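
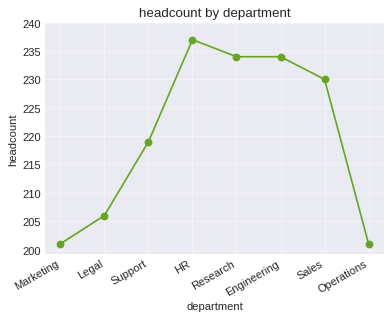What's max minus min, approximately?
≈ 35

Max HR ≈ 235, min Marketing ≈ 200; range ≈ 35.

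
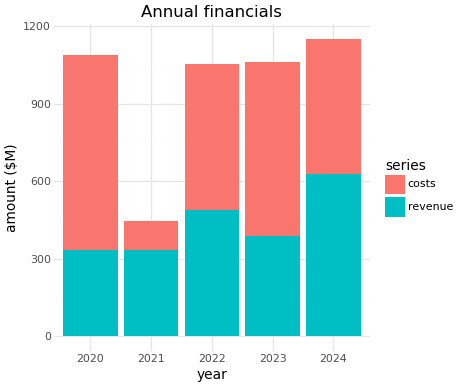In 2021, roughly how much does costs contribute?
≈ 100

costs top ≈ 400, bottom ≈ 300; segment ≈ 100.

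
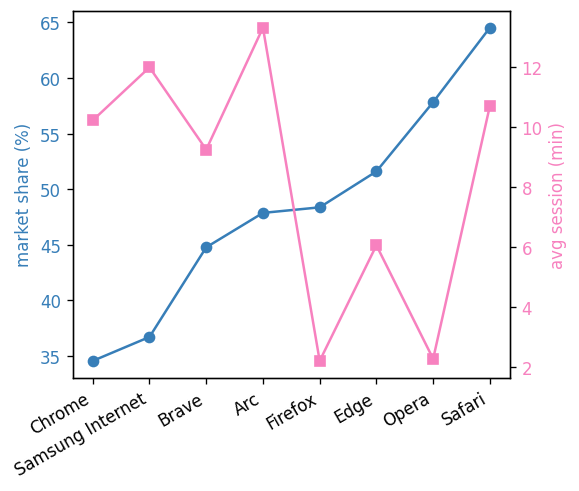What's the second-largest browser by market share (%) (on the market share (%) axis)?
Opera

Top 3 (on the market share (%) axis): Safari ≈ 65, Opera ≈ 60, Edge ≈ 50.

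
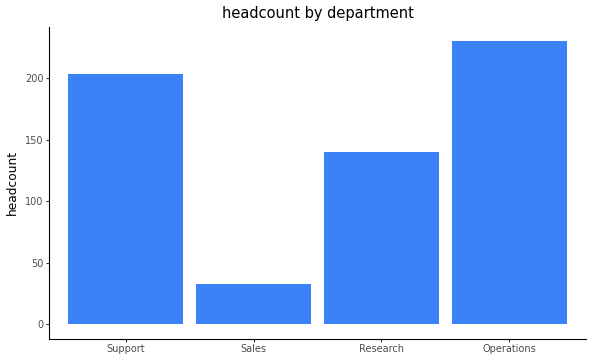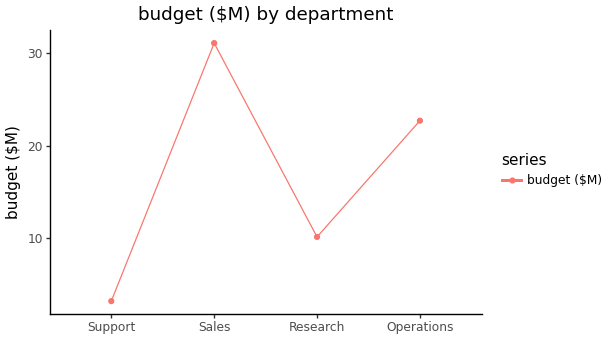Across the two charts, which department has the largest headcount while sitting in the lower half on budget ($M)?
Chart 2 median budget ($M) ≈ 15; below-median departments: Support, Research. Among those, Support has the highest headcount (≈ 200).

Support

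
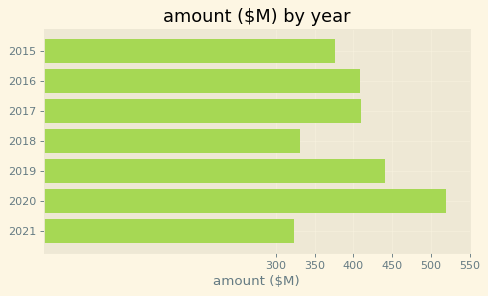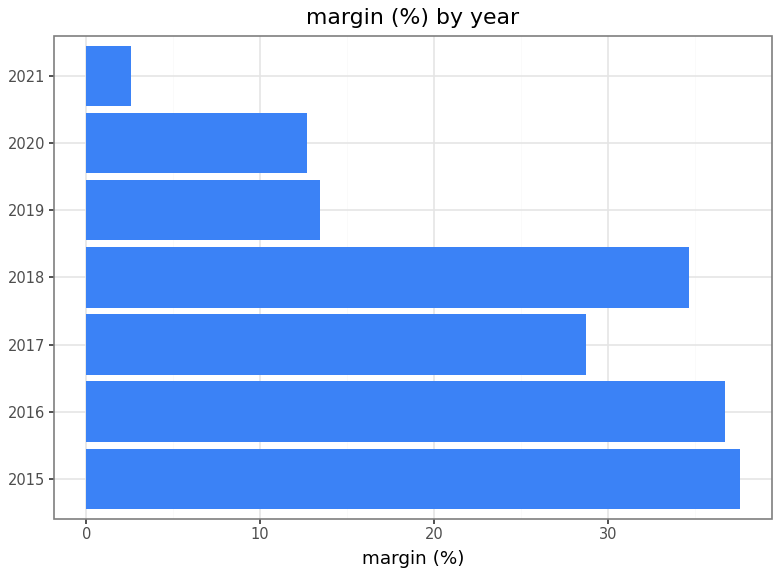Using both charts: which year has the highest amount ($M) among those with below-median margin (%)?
2020

Chart 2 median margin (%) ≈ 30; below-median years: 2019, 2020, 2021. Among those, 2020 has the highest amount ($M) (≈ 500).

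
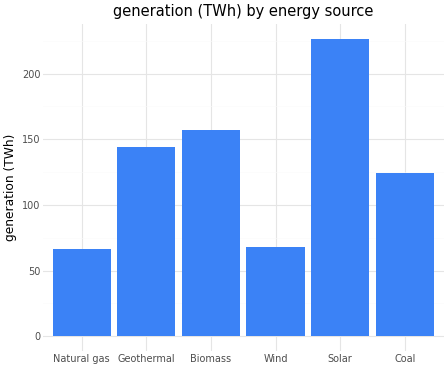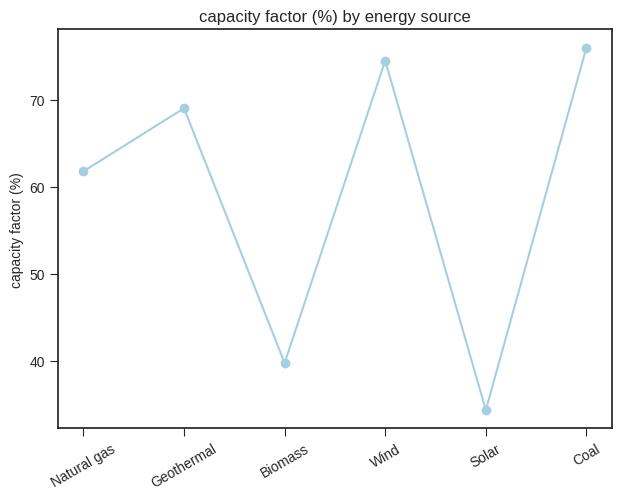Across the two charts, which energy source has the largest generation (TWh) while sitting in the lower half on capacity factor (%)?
Chart 2 median capacity factor (%) ≈ 70; below-median energy sources: Natural gas, Biomass, Solar. Among those, Solar has the highest generation (TWh) (≈ 225).

Solar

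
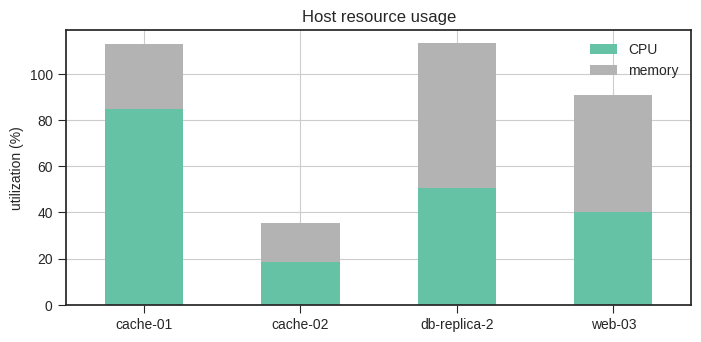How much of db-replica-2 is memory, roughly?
≈ 60

memory top ≈ 110, bottom ≈ 50; segment ≈ 60.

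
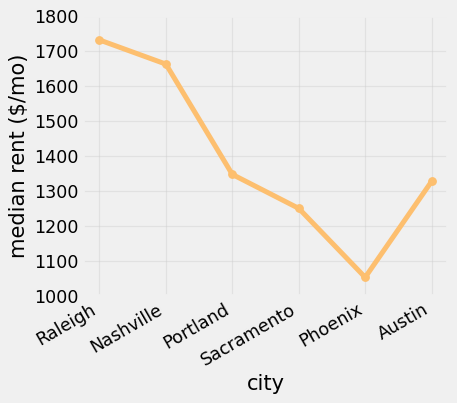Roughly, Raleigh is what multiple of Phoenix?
Raleigh ≈ 1700, Phoenix ≈ 1100; 1700/1100 ≈ 1.55.

≈ 1.55×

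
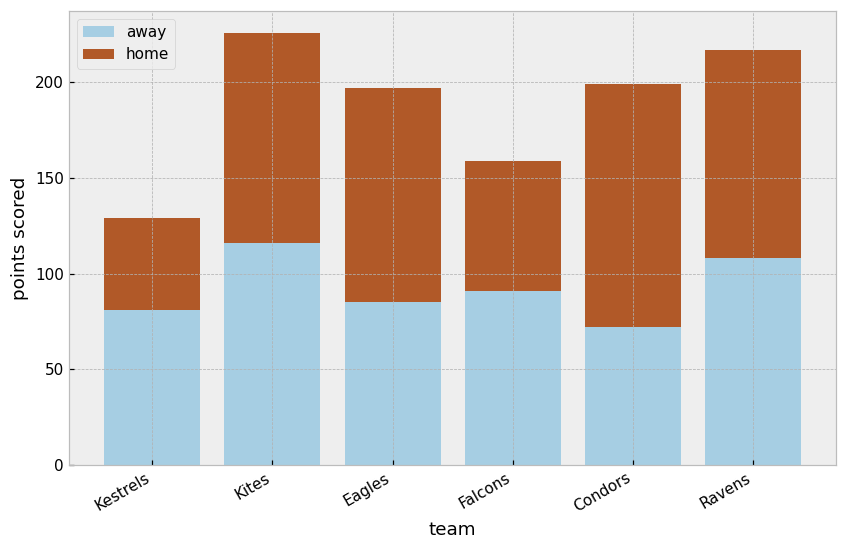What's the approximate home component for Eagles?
home top ≈ 200, bottom ≈ 80; segment ≈ 120.

≈ 120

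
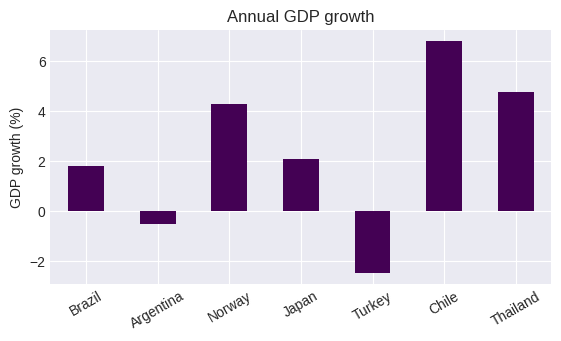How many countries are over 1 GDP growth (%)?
Above 1: Brazil, Norway, Japan, Chile, Thailand.

5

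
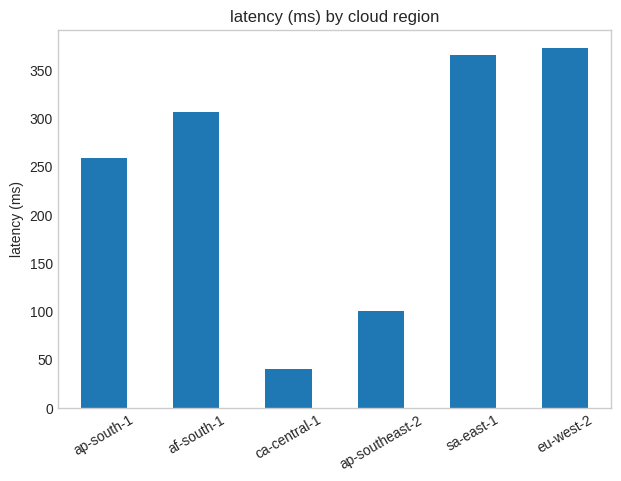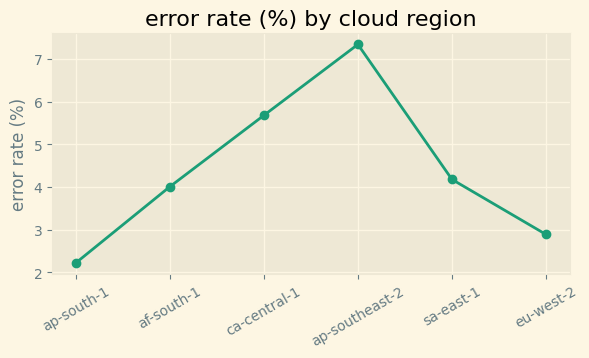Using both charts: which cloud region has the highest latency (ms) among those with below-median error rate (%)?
eu-west-2

Chart 2 median error rate (%) ≈ 4; below-median cloud regions: ap-south-1, af-south-1, eu-west-2. Among those, eu-west-2 has the highest latency (ms) (≈ 350).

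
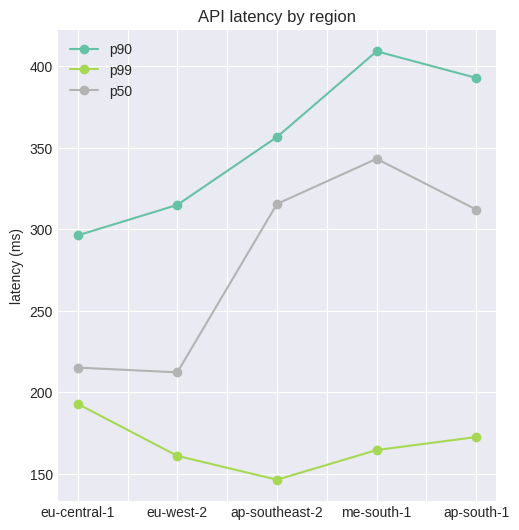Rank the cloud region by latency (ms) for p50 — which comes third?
Top 4 for p50: me-south-1 ≈ 350, ap-southeast-2 ≈ 325, ap-south-1 ≈ 300, eu-central-1 ≈ 225.

ap-south-1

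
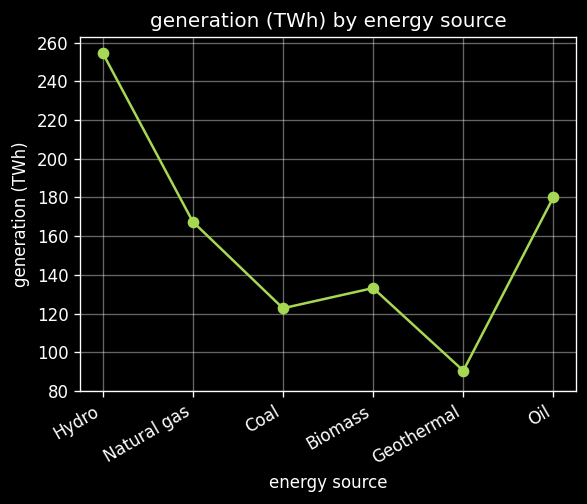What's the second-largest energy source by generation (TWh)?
Oil

Top 3: Hydro ≈ 260, Oil ≈ 180, Natural gas ≈ 160.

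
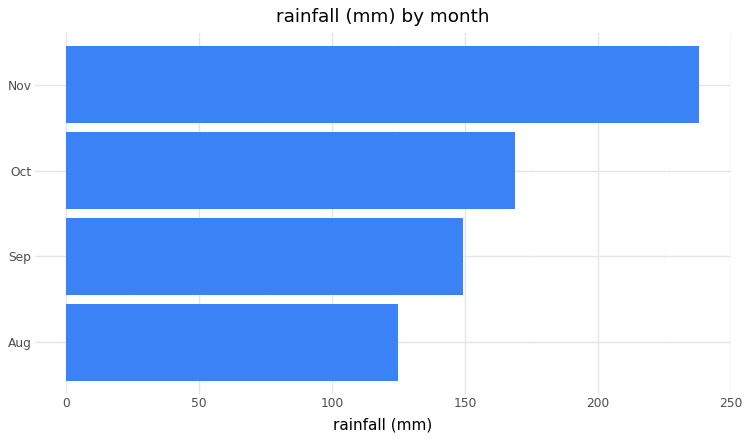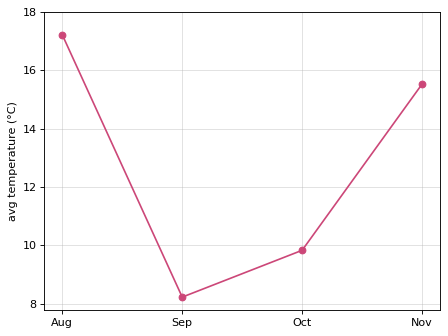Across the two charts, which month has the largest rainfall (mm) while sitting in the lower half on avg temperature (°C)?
Oct

Chart 2 median avg temperature (°C) ≈ 12; below-median months: Sep, Oct. Among those, Oct has the highest rainfall (mm) (≈ 175).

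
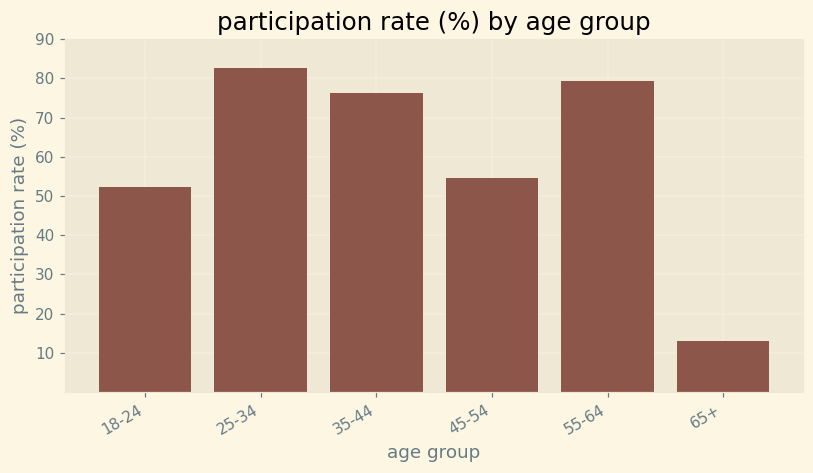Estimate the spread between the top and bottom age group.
Max 25-34 ≈ 80, min 65+ ≈ 10; range ≈ 70.

≈ 70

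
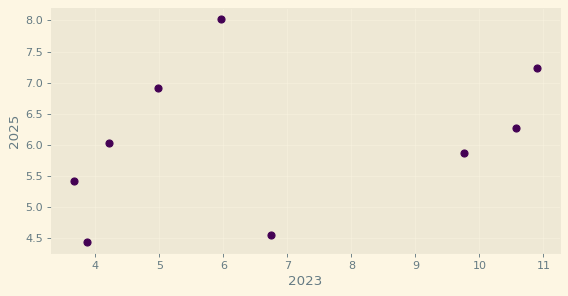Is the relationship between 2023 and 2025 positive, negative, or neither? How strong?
Points are positively correlated; weak (|r| ≈ 0.3).

positive, weak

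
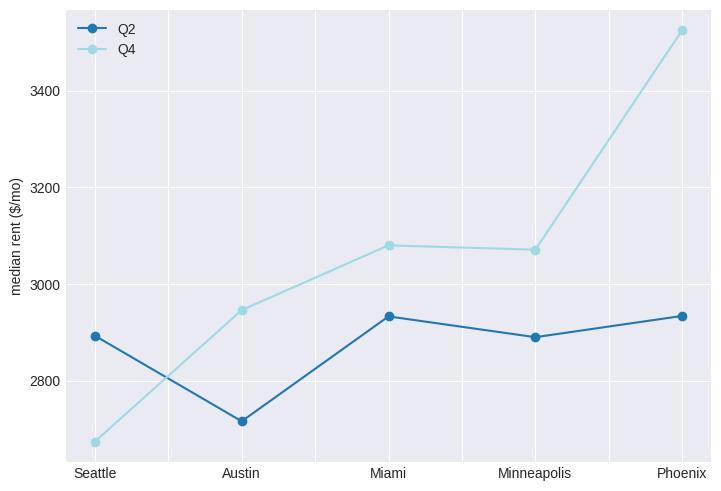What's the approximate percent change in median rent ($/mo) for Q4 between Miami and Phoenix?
≈ +12.9%

Miami ≈ 3100, Phoenix ≈ 3500; (3500 − 3100) / 3100 ≈ +12.9%.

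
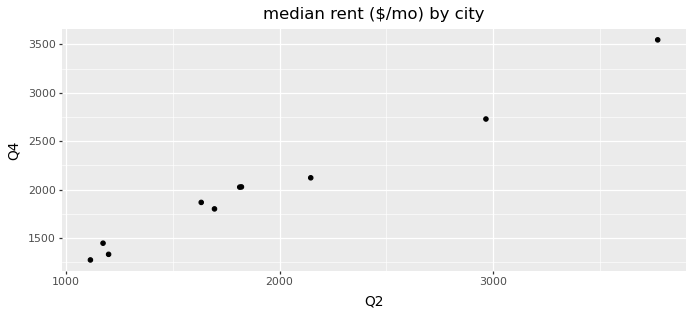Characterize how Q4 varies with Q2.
positive, strong

Points are positively correlated; strong (|r| ≈ 1.0).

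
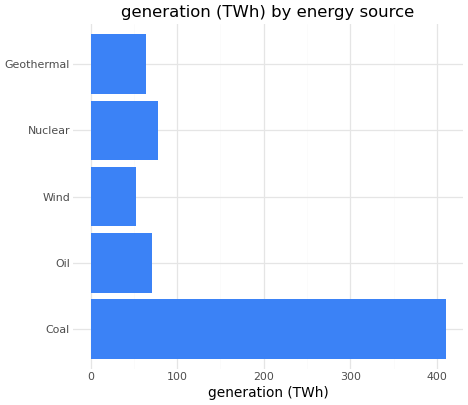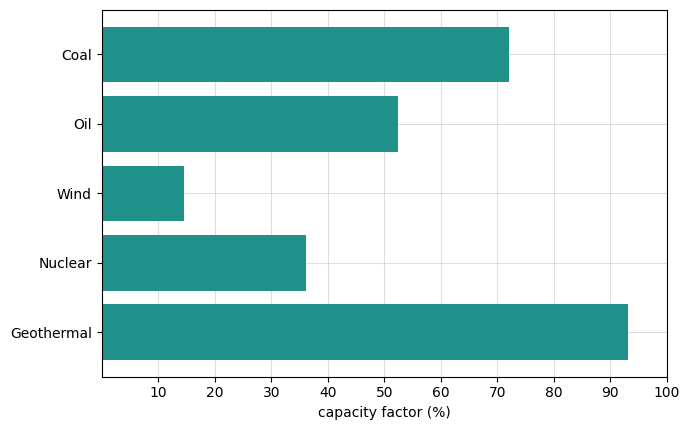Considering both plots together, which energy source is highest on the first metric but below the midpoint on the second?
Chart 2 median capacity factor (%) ≈ 50; below-median energy sources: Wind, Nuclear. Among those, Nuclear has the highest generation (TWh) (≈ 100).

Nuclear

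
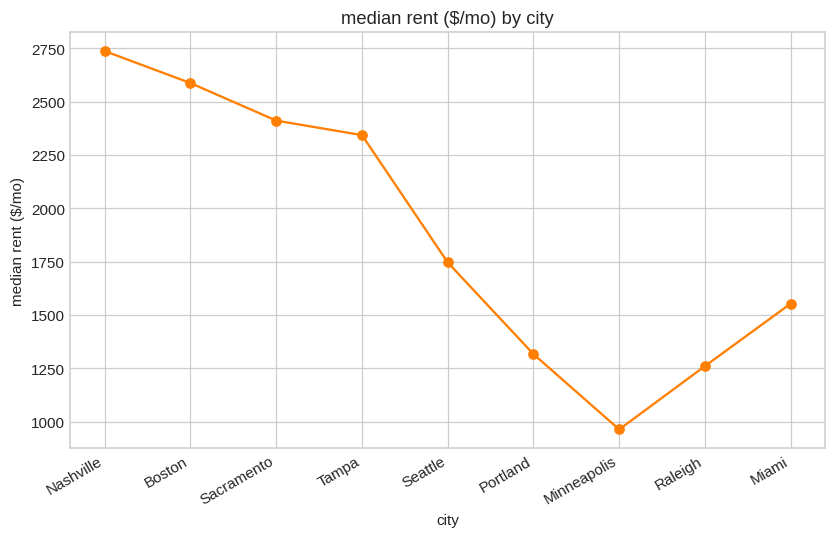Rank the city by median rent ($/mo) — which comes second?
Boston

Top 3: Nashville ≈ 2800, Boston ≈ 2600, Sacramento ≈ 2400.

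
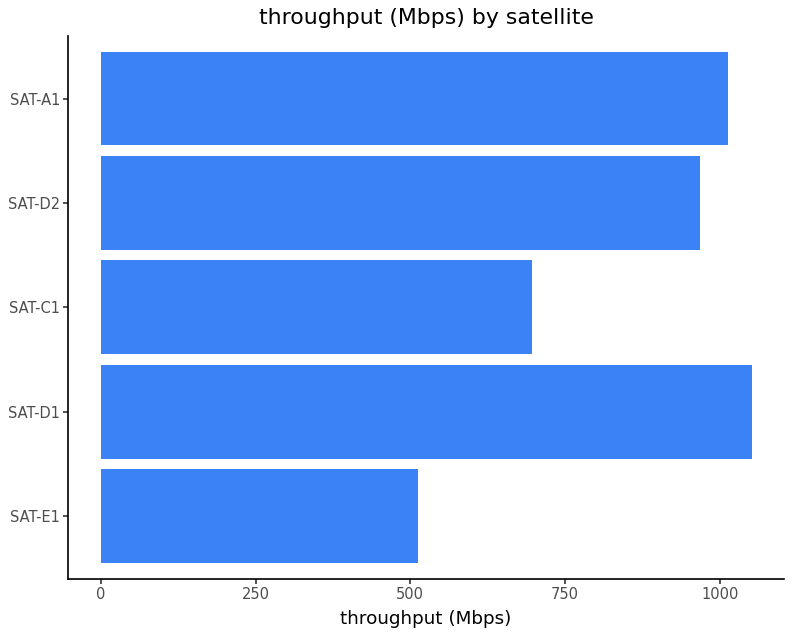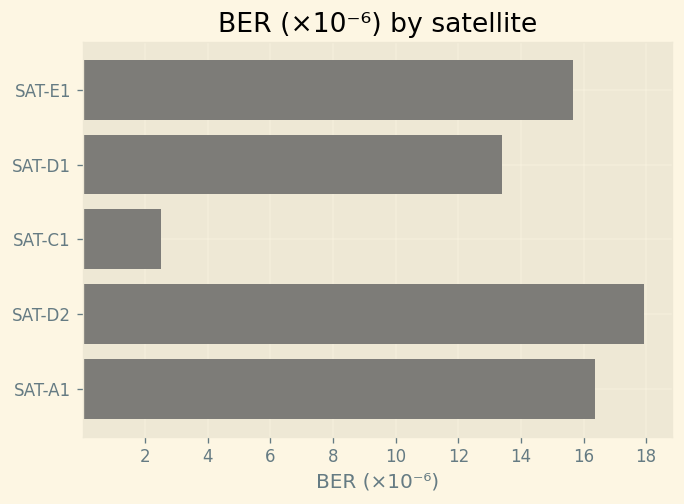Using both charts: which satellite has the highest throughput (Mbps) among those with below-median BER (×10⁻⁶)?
Chart 2 median BER (×10⁻⁶) ≈ 16; below-median satellites: SAT-D1, SAT-C1. Among those, SAT-D1 has the highest throughput (Mbps) (≈ 1100).

SAT-D1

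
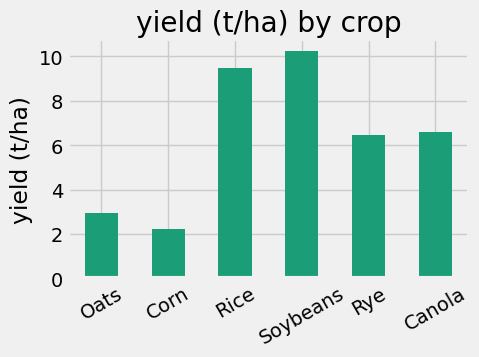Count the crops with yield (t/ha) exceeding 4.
4

Above 4: Rice, Soybeans, Rye, Canola.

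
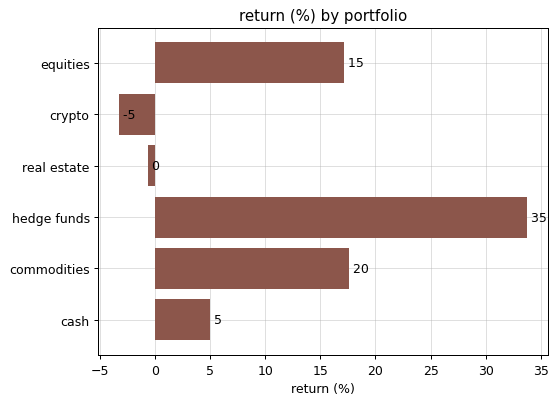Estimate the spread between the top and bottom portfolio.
≈ 40

Max hedge funds ≈ 35, min crypto ≈ -5; range ≈ 40.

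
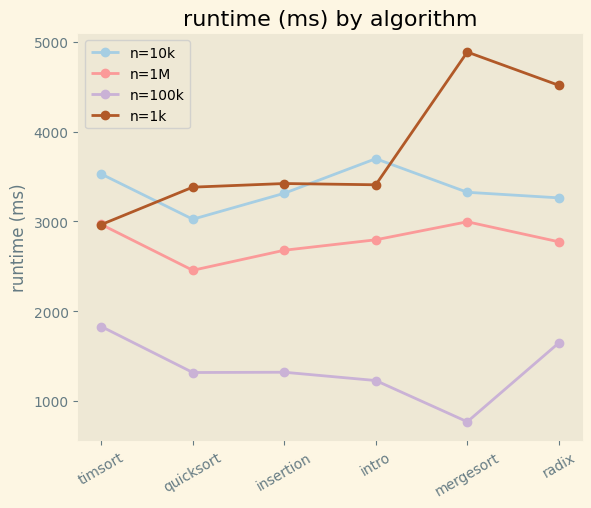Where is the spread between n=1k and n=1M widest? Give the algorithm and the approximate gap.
mergesort: n=1k ≈ 5000, n=1M ≈ 3000 → gap ≈ 2000. Next-largest (radix) is only ≈ 1500.

mergesort, ≈ 2000 ms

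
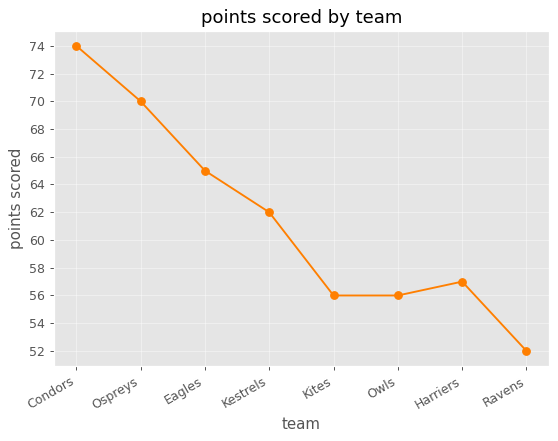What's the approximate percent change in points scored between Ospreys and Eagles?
Ospreys ≈ 70, Eagles ≈ 64; (64 − 70) / 70 ≈ -8.6%.

≈ -8.6%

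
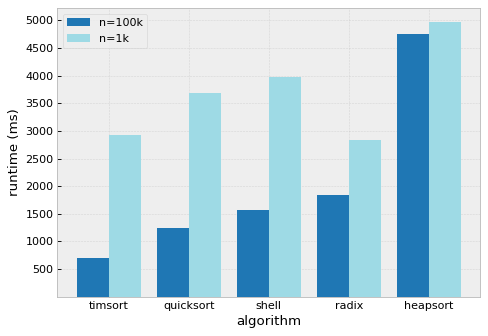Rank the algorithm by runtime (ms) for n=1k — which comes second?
Top 3 for n=1k: heapsort ≈ 5000, shell ≈ 4000, quicksort ≈ 3500.

shell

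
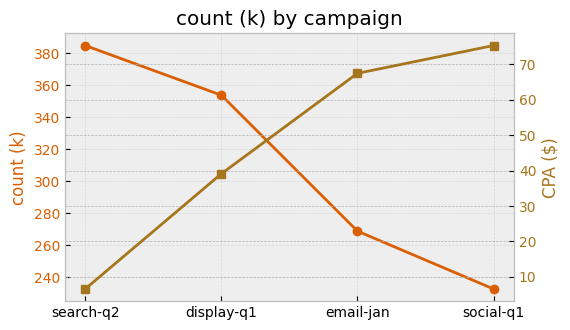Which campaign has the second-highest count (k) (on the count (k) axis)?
display-q1

Top 3 (on the count (k) axis): search-q2 ≈ 380, display-q1 ≈ 360, email-jan ≈ 260.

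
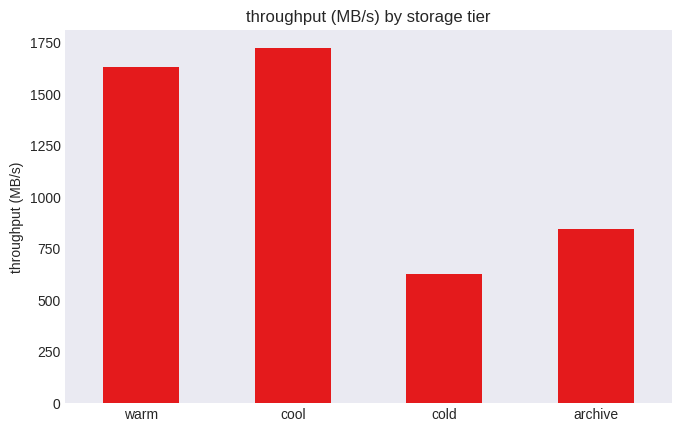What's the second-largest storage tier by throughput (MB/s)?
warm

Top 3: cool ≈ 1800, warm ≈ 1600, archive ≈ 800.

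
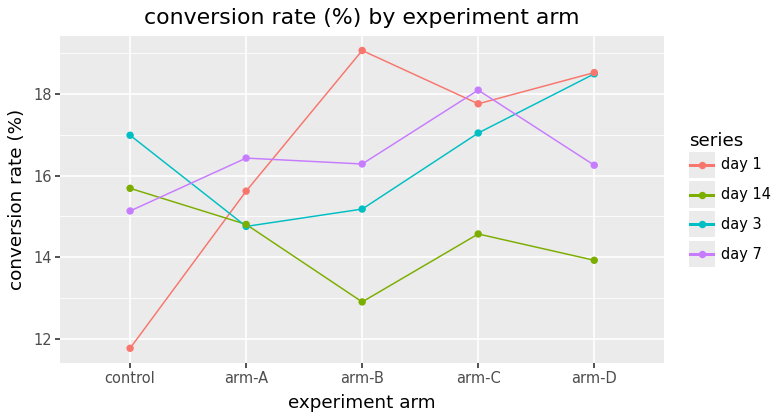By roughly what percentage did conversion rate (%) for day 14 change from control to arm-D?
control ≈ 16, arm-D ≈ 14; (14 − 16) / 16 ≈ -12.5%.

≈ -12.5%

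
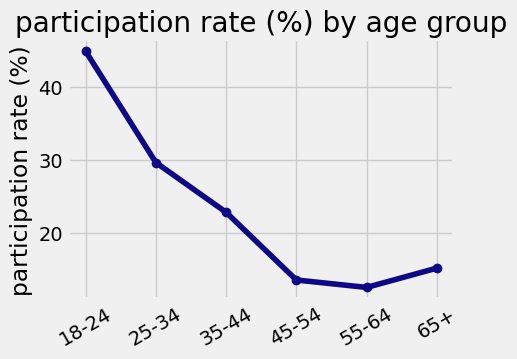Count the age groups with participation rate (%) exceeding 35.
Above 35: 18-24.

1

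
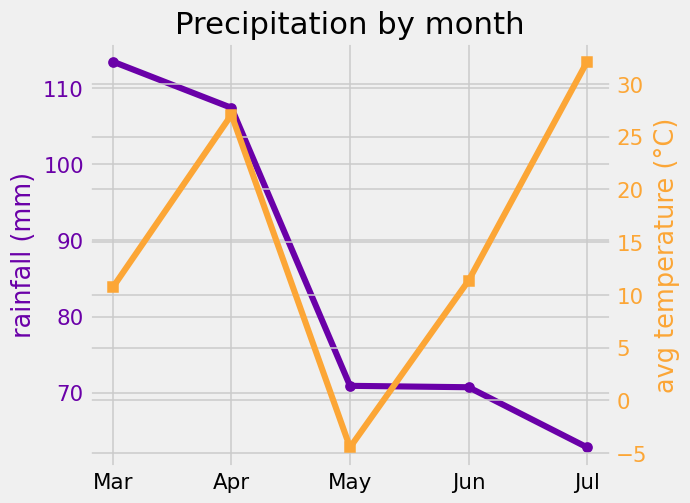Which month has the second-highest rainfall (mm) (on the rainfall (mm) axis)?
Top 3 (on the rainfall (mm) axis): Mar ≈ 115, Apr ≈ 105, May ≈ 70.

Apr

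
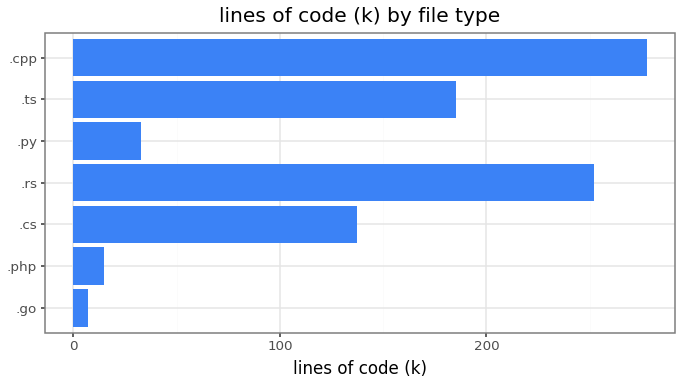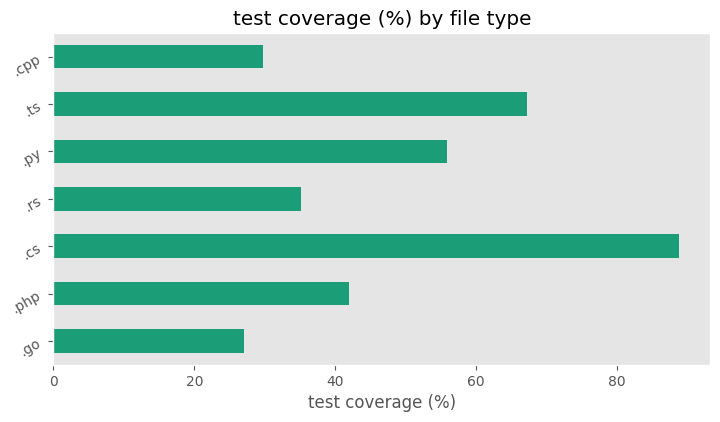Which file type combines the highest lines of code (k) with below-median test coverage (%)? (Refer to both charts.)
.cpp

Chart 2 median test coverage (%) ≈ 40; below-median file types: .go, .rs, .cpp. Among those, .cpp has the highest lines of code (k) (≈ 300).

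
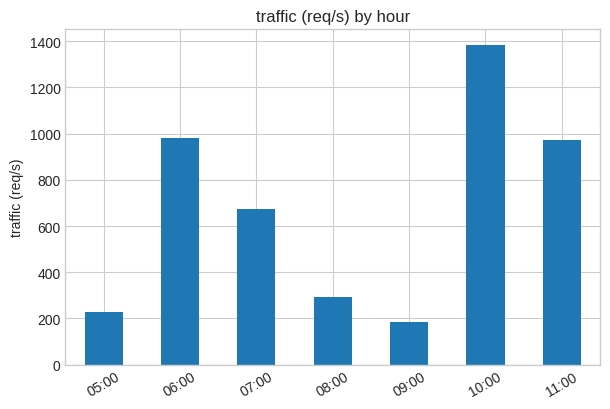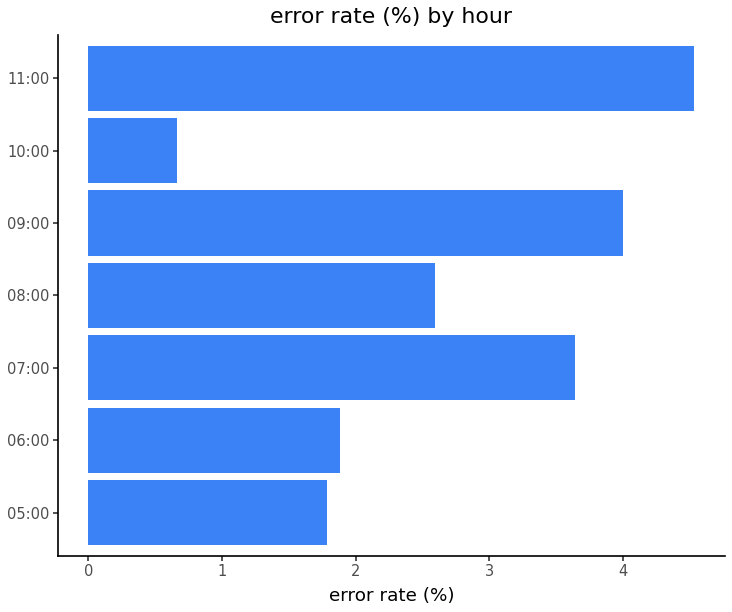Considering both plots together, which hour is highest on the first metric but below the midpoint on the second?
10:00

Chart 2 median error rate (%) ≈ 2.5; below-median hours: 05:00, 06:00, 10:00. Among those, 10:00 has the highest traffic (req/s) (≈ 1400).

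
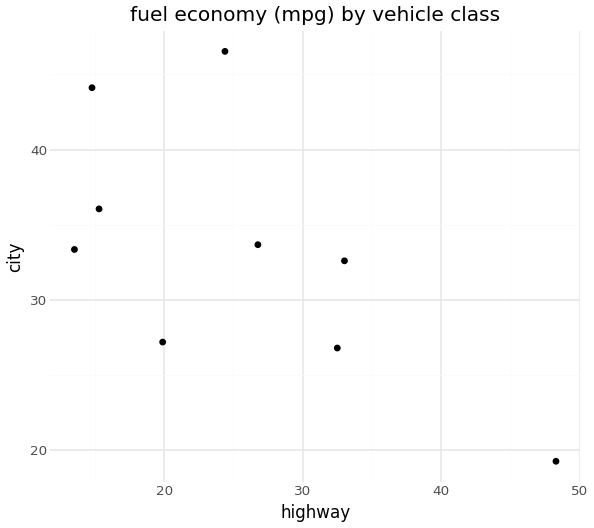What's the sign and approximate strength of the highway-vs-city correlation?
Points are negatively correlated; moderate (|r| ≈ 0.6).

negative, moderate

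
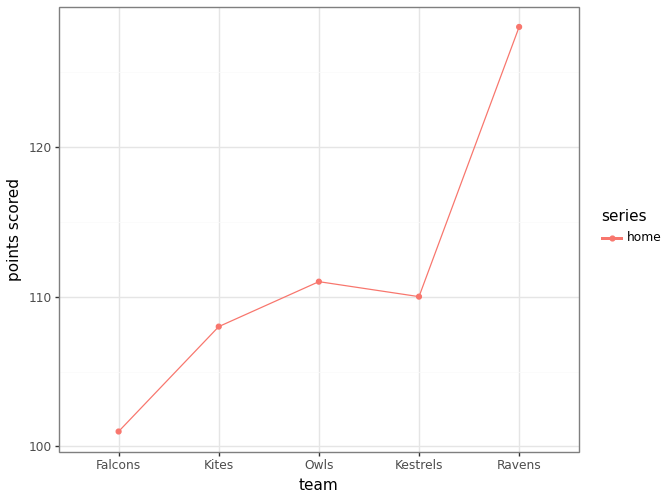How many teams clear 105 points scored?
4

Above 105: Kites, Owls, Kestrels, Ravens.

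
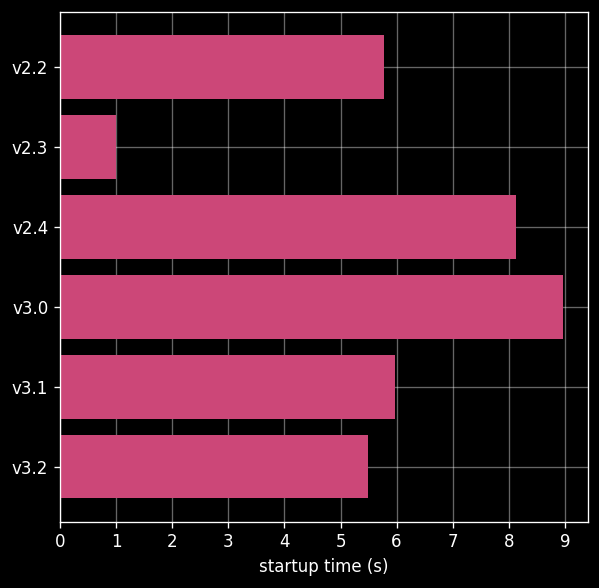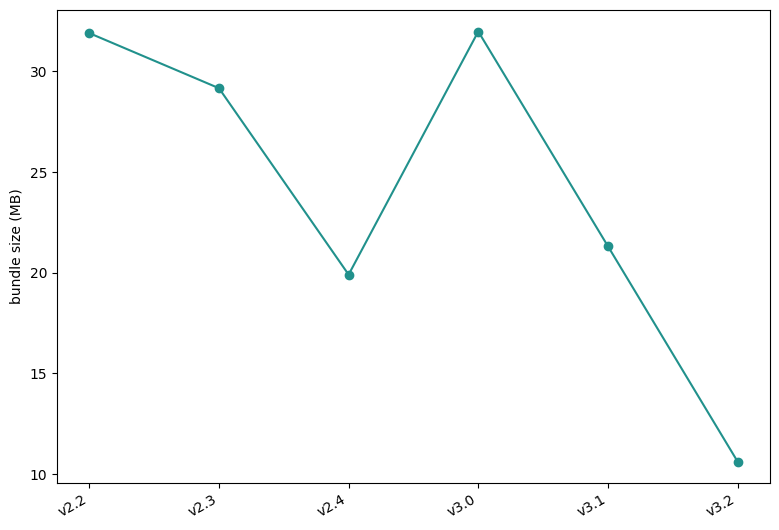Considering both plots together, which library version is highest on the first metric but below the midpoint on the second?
v2.4

Chart 2 median bundle size (MB) ≈ 25; below-median library versions: v2.4, v3.1, v3.2. Among those, v2.4 has the highest startup time (s) (≈ 8).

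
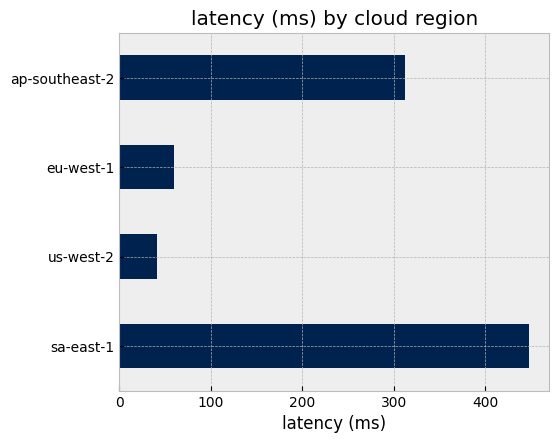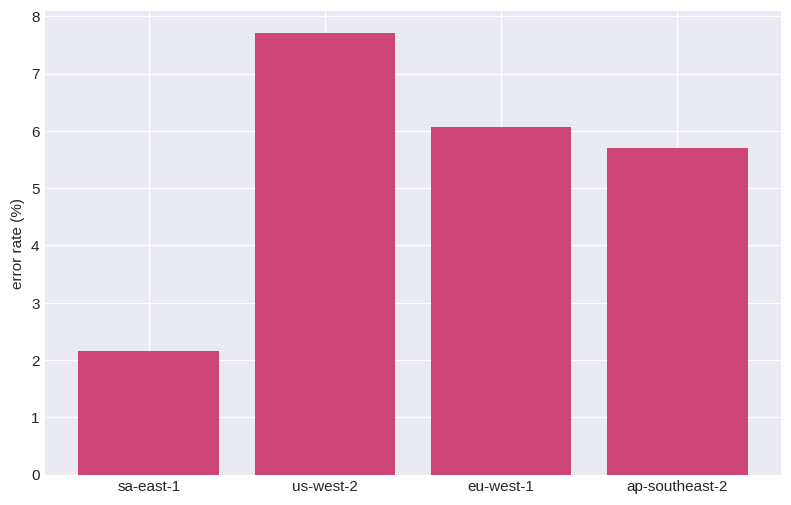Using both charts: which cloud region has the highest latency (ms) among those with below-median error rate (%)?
sa-east-1

Chart 2 median error rate (%) ≈ 6; below-median cloud regions: sa-east-1, ap-southeast-2. Among those, sa-east-1 has the highest latency (ms) (≈ 450).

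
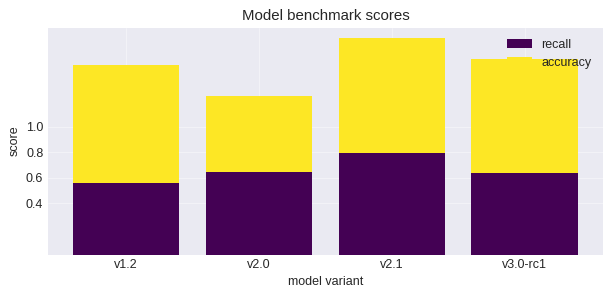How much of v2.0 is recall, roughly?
recall top ≈ 0.6, bottom ≈ 0.0; segment ≈ 0.6.

≈ 0.6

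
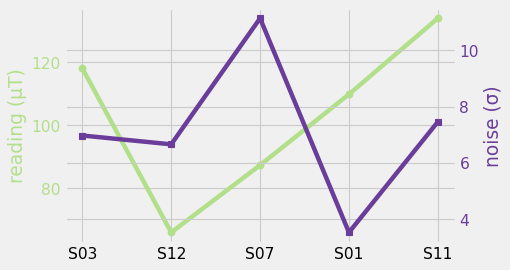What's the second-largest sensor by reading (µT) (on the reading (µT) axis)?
S03

Top 3 (on the reading (µT) axis): S11 ≈ 130, S03 ≈ 120, S01 ≈ 110.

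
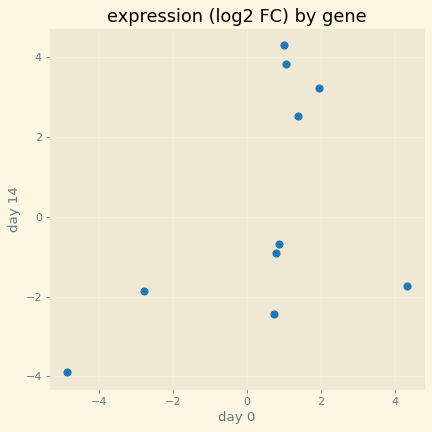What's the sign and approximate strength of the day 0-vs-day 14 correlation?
Points are positively correlated; moderate (|r| ≈ 0.5).

positive, moderate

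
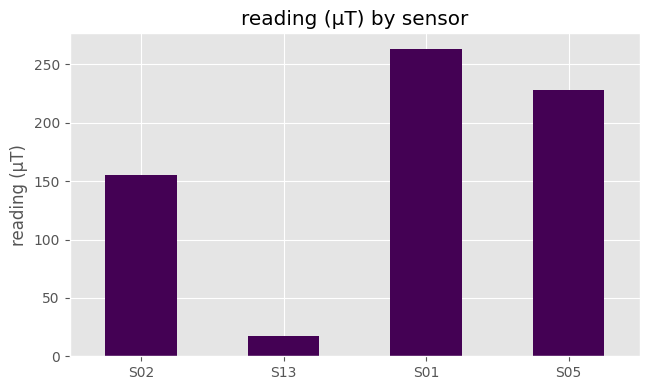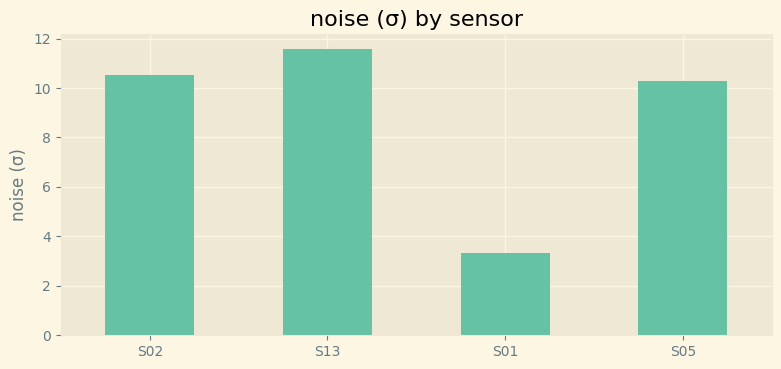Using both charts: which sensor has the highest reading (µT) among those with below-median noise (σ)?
S01

Chart 2 median noise (σ) ≈ 10; below-median sensors: S01, S05. Among those, S01 has the highest reading (µT) (≈ 275).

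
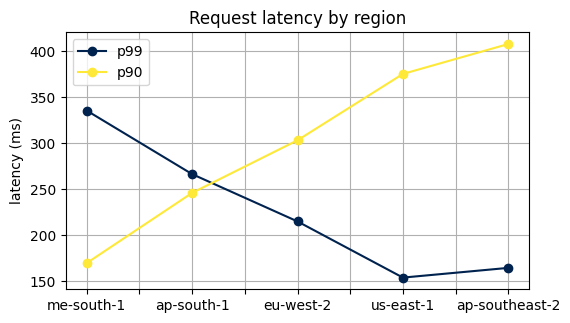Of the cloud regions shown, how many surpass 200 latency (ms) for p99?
Above 200: me-south-1, ap-south-1, eu-west-2.

3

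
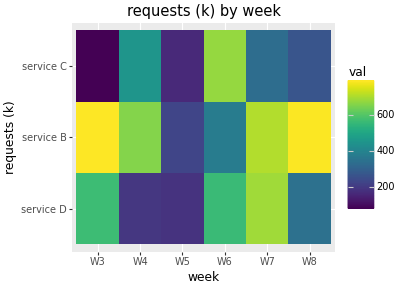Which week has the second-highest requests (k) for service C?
Top 3 for service C: W6 ≈ 700, W4 ≈ 500, W7 ≈ 300.

W4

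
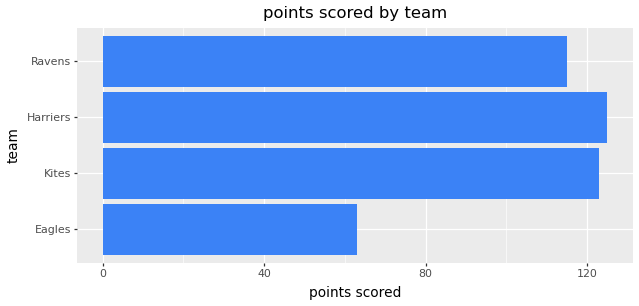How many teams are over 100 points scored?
Above 100: Kites, Harriers, Ravens.

3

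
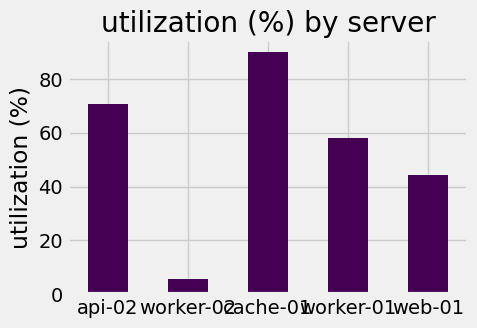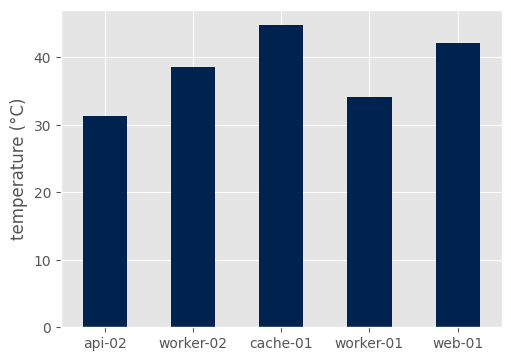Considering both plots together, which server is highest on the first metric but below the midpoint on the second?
Chart 2 median temperature (°C) ≈ 40; below-median servers: api-02, worker-01. Among those, api-02 has the highest utilization (%) (≈ 70).

api-02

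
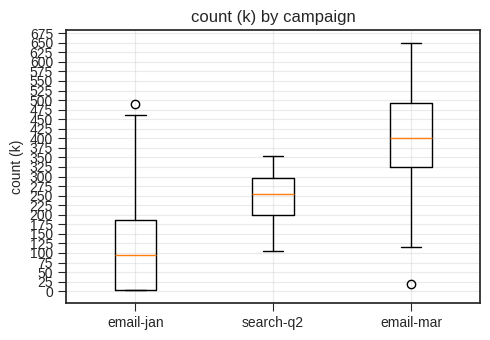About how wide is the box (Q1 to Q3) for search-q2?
Q3 ≈ 300, Q1 ≈ 200; IQR ≈ 100.

≈ 100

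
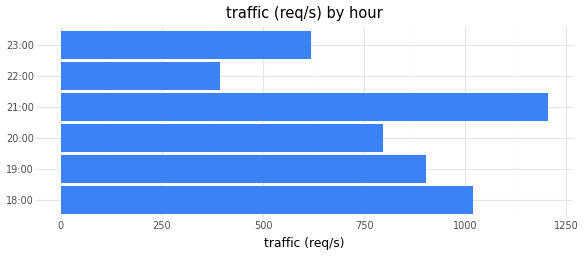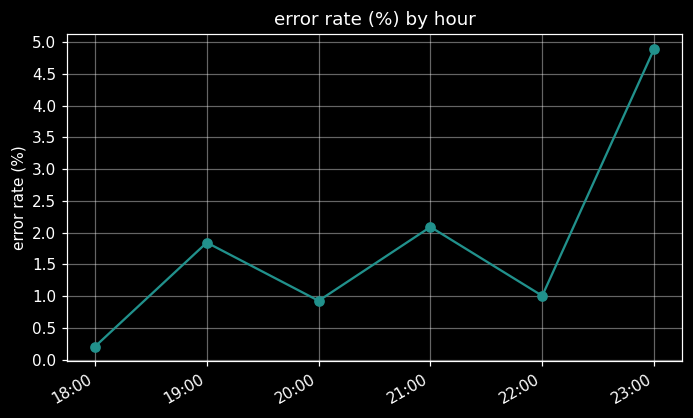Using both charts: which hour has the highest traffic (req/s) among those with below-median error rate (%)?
Chart 2 median error rate (%) ≈ 1.5; below-median hours: 18:00, 20:00, 22:00. Among those, 18:00 has the highest traffic (req/s) (≈ 1000).

18:00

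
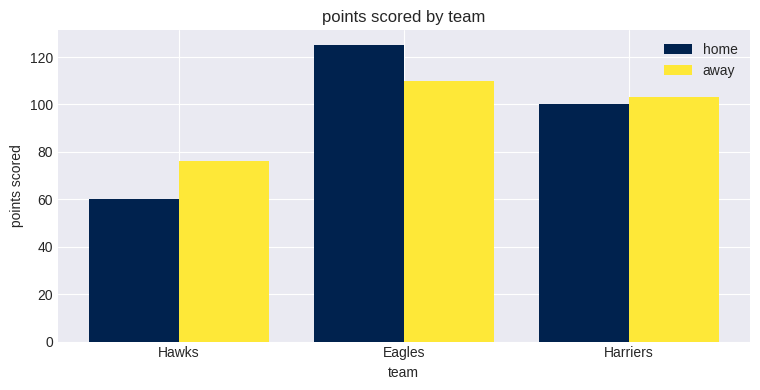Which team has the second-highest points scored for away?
Harriers

Top 3 for away: Eagles ≈ 120, Harriers ≈ 100, Hawks ≈ 80.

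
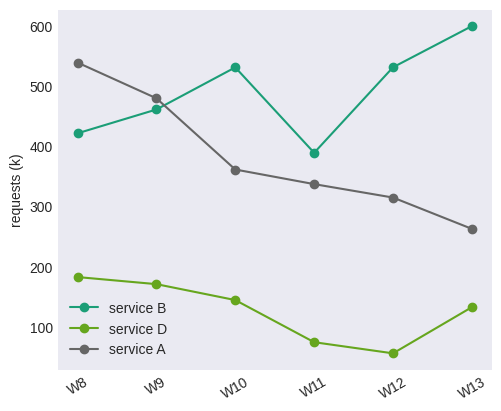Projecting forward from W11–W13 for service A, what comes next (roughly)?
Last three: 350, 300, 250 → slope ≈ -50/step → next ≈ 200.

≈ 200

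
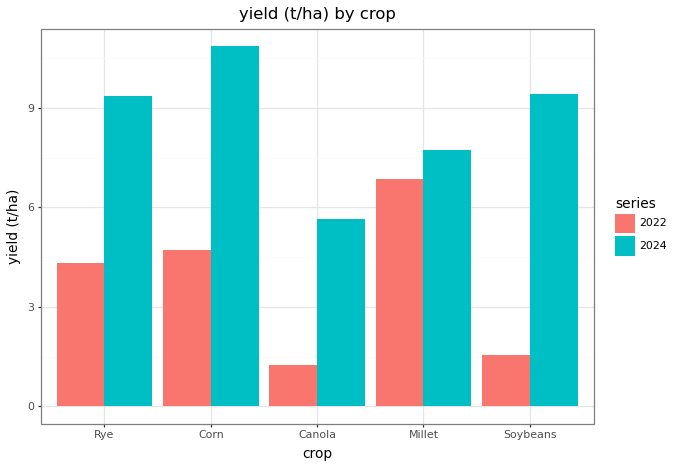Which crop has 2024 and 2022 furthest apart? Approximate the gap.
Soybeans, ≈ 7 t/ha

Soybeans: 2024 ≈ 9, 2022 ≈ 2 → gap ≈ 7. Next-largest (Corn) is only ≈ 6.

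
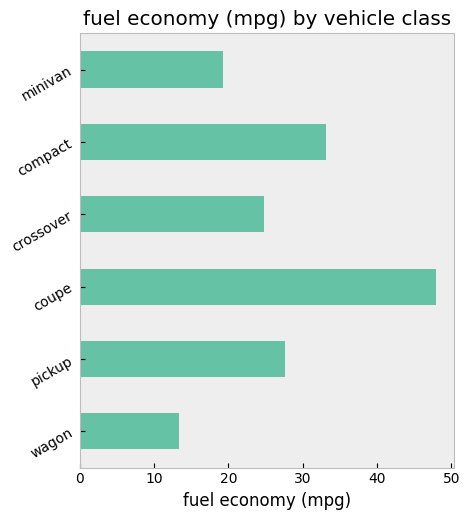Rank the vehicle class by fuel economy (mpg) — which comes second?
Top 3: coupe ≈ 50, compact ≈ 35, pickup ≈ 30.

compact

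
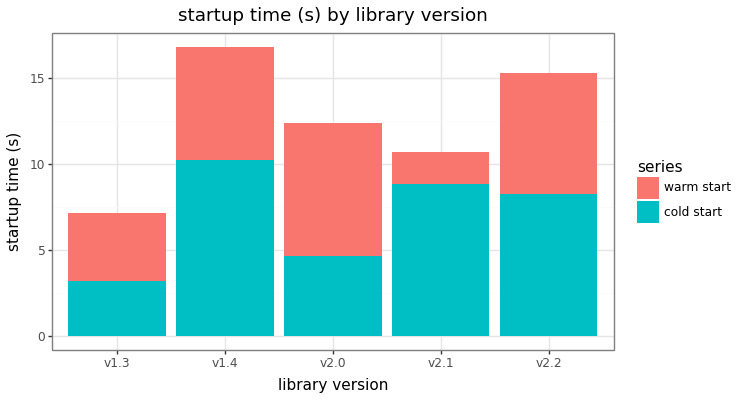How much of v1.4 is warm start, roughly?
≈ 6

warm start top ≈ 16, bottom ≈ 10; segment ≈ 6.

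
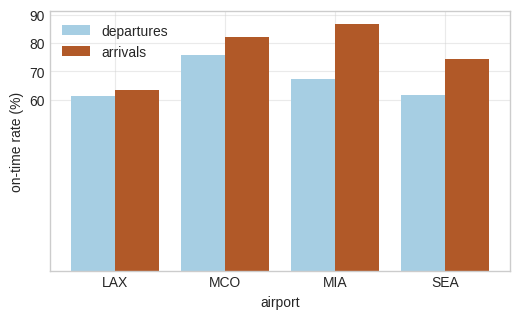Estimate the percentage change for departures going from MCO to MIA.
≈ -12.5%

MCO ≈ 80, MIA ≈ 70; (70 − 80) / 80 ≈ -12.5%.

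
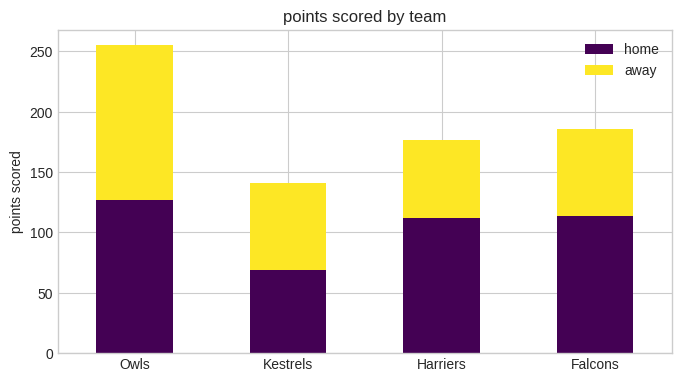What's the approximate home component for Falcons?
home top ≈ 125, bottom ≈ 0; segment ≈ 125.

≈ 125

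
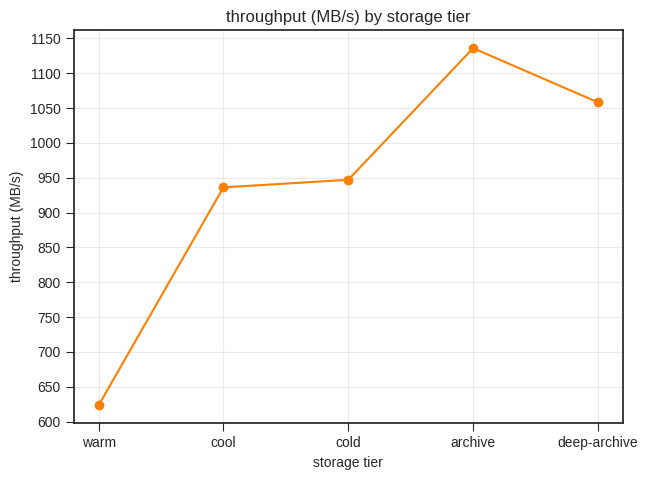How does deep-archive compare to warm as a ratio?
≈ 1.75×

deep-archive ≈ 1050, warm ≈ 600; 1050/600 ≈ 1.75.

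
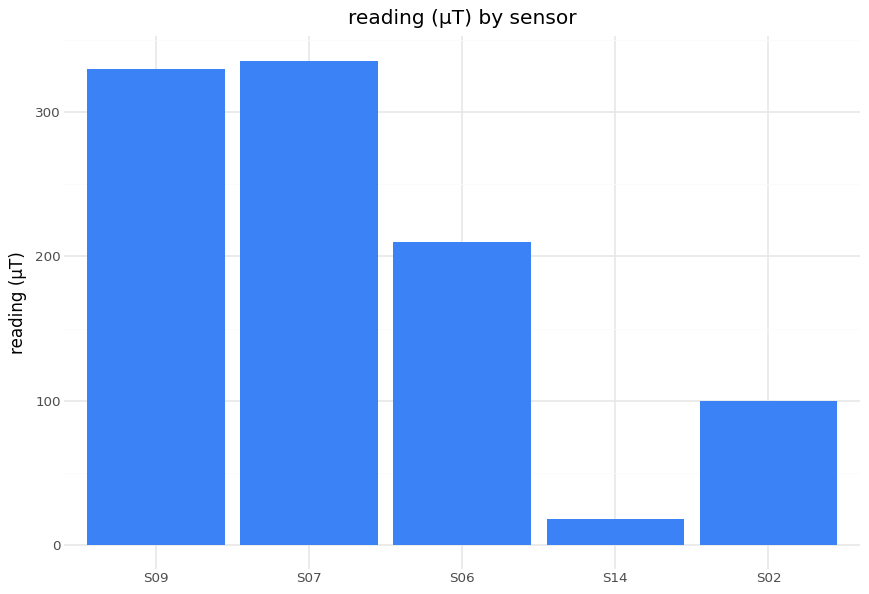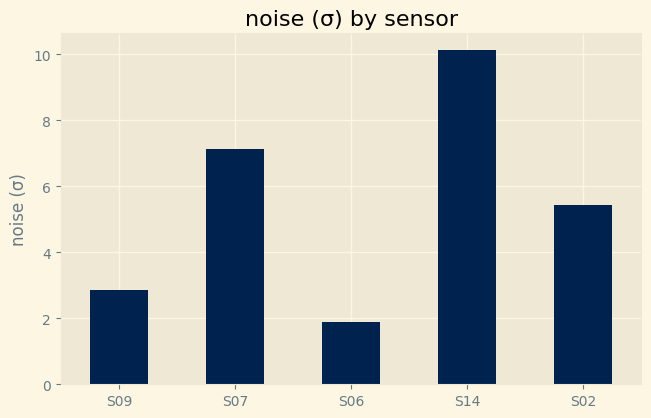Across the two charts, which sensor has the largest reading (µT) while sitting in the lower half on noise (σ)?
S09

Chart 2 median noise (σ) ≈ 5; below-median sensors: S09, S06. Among those, S09 has the highest reading (µT) (≈ 350).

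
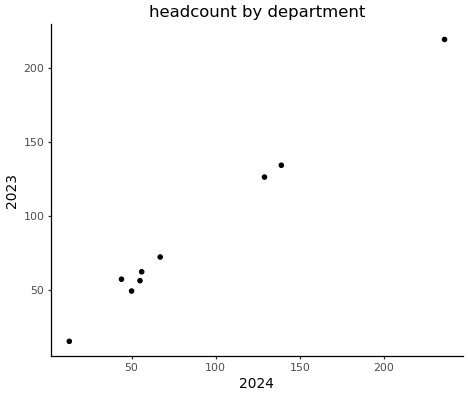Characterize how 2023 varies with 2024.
positive, strong

Points are positively correlated; strong (|r| ≈ 1.0).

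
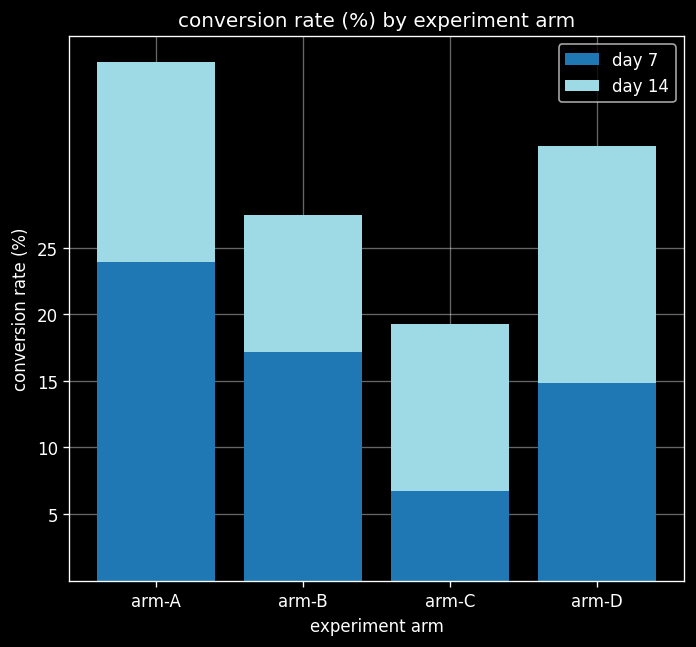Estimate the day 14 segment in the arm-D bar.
day 14 top ≈ 35, bottom ≈ 15; segment ≈ 20.

≈ 20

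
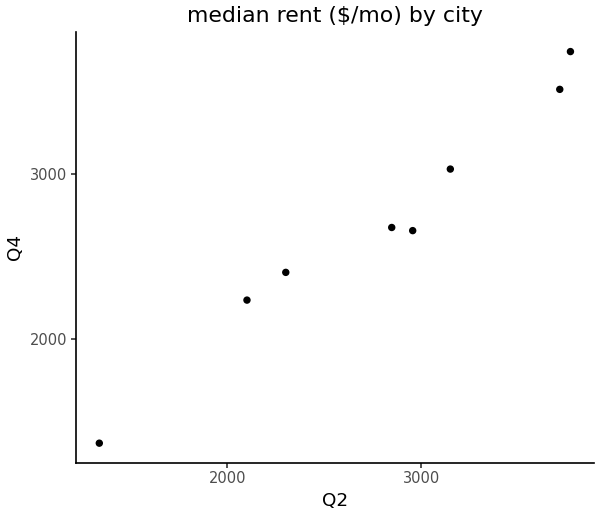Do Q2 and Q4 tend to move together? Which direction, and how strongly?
positive, strong

Points are positively correlated; strong (|r| ≈ 1.0).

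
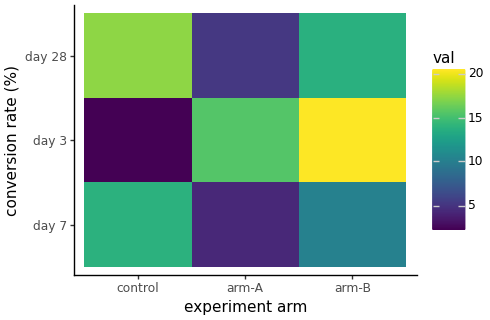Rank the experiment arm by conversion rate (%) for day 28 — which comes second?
Top 3 for day 28: control ≈ 18, arm-B ≈ 14, arm-A ≈ 6.

arm-B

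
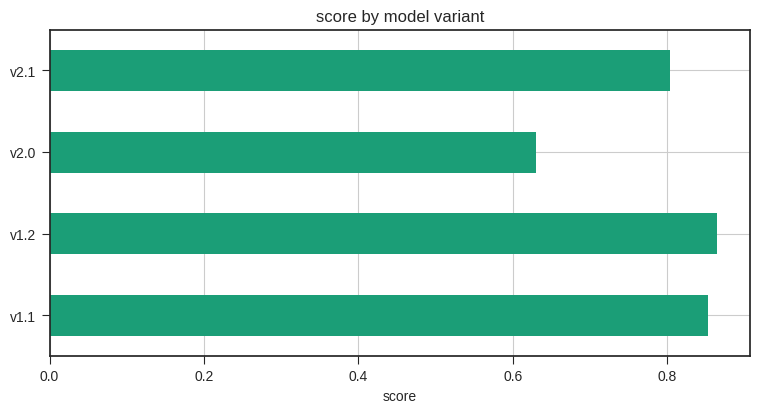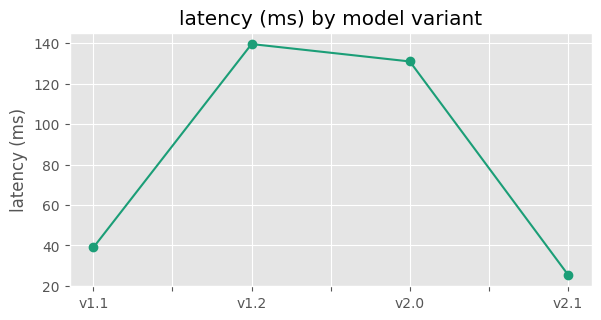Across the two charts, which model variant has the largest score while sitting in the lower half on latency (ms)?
Chart 2 median latency (ms) ≈ 80; below-median model variants: v1.1, v2.1. Among those, v1.1 has the highest score (≈ 0.9).

v1.1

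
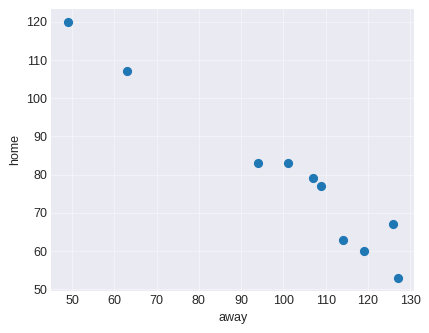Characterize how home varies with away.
negative, strong

Points are negatively correlated; strong (|r| ≈ 1.0).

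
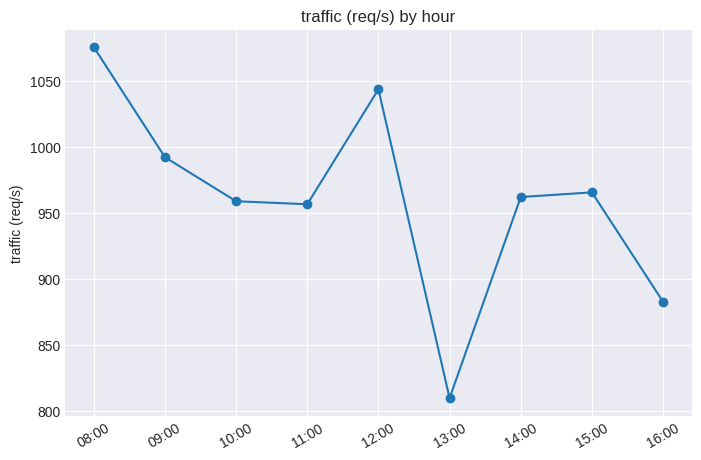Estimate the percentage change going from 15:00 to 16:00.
15:00 ≈ 975, 16:00 ≈ 875; (875 − 975) / 975 ≈ -10.3%.

≈ -10.3%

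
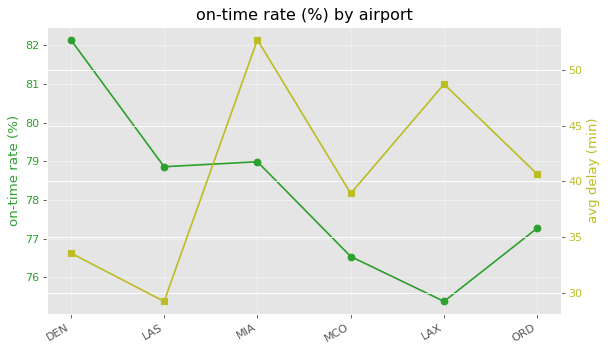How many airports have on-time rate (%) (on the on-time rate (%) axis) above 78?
3

Above 78: DEN, LAS, MIA.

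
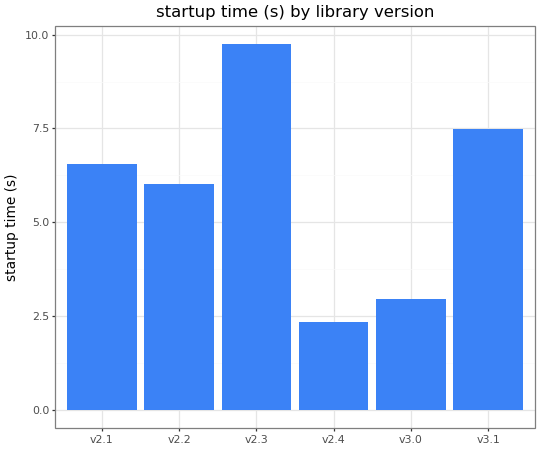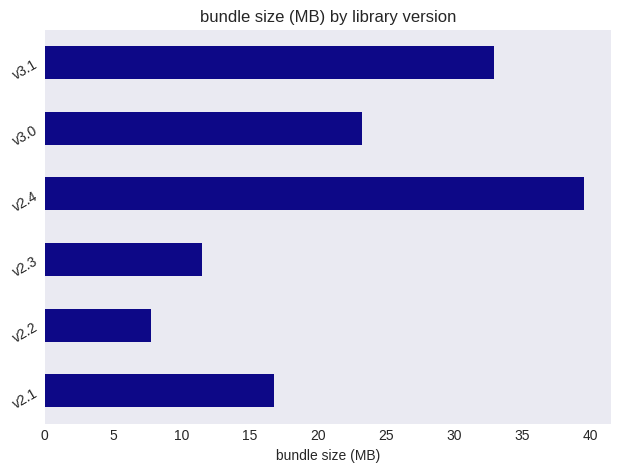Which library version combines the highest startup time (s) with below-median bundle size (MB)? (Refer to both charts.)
v2.3

Chart 2 median bundle size (MB) ≈ 20; below-median library versions: v2.1, v2.2, v2.3. Among those, v2.3 has the highest startup time (s) (≈ 10).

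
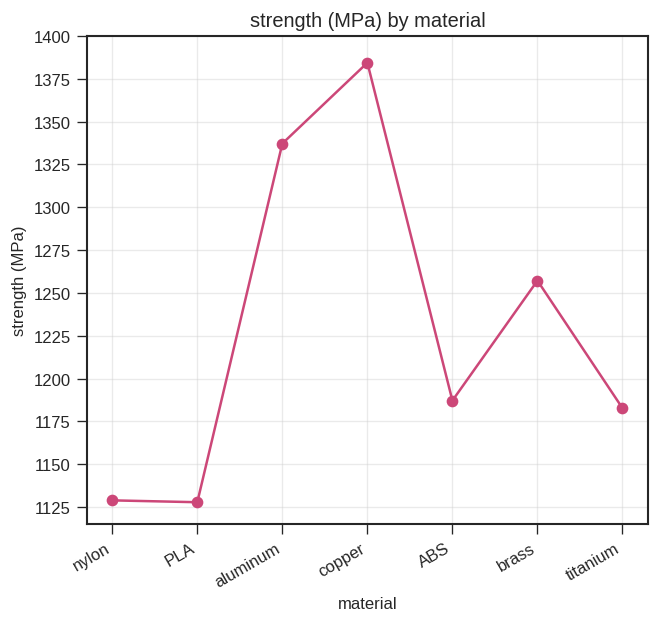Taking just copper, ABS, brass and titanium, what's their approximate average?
≈ 1244

(1375 + 1175 + 1250 + 1175) / 4 ≈ 1244.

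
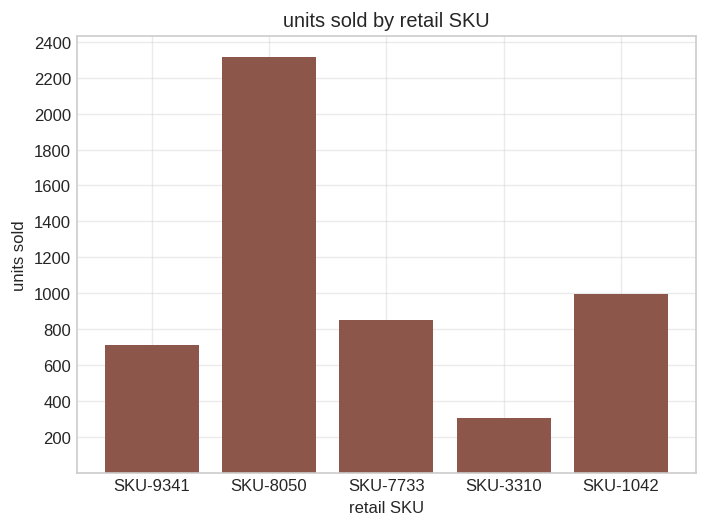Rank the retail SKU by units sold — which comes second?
Top 3: SKU-8050 ≈ 2400, SKU-1042 ≈ 1000, SKU-7733 ≈ 800.

SKU-1042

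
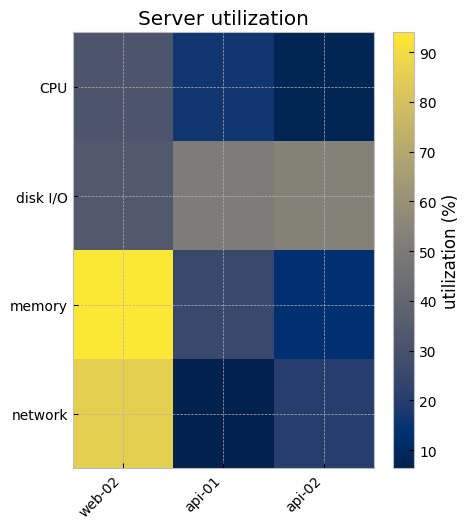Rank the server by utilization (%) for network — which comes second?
Top 3 for network: web-02 ≈ 90, api-02 ≈ 20, api-01 ≈ 10.

api-02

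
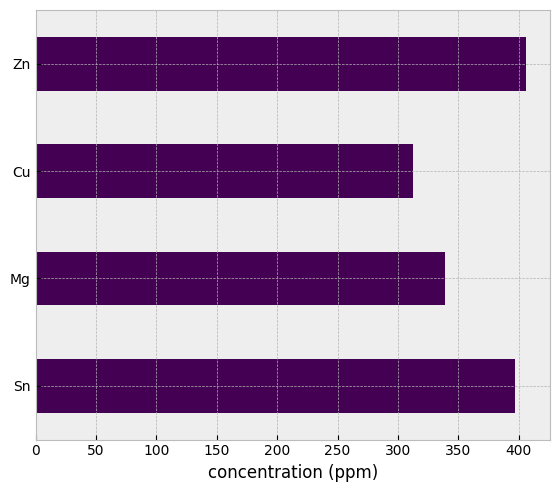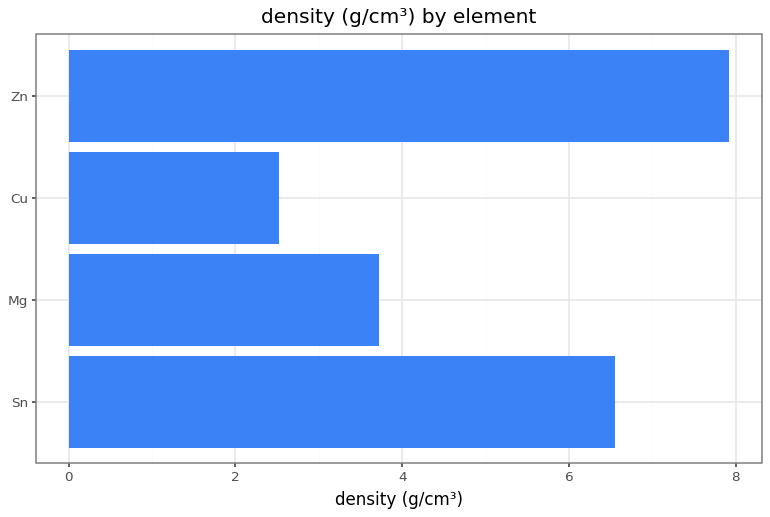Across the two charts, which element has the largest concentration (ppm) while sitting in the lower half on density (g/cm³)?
Mg

Chart 2 median density (g/cm³) ≈ 5; below-median elements: Mg, Cu. Among those, Mg has the highest concentration (ppm) (≈ 350).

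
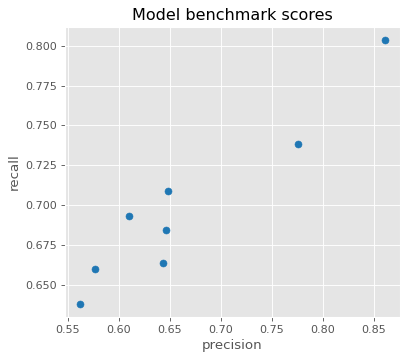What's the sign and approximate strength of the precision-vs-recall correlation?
positive, strong

Points are positively correlated; strong (|r| ≈ 1.0).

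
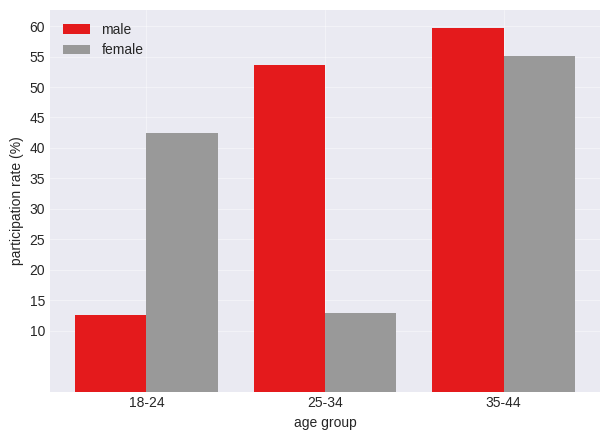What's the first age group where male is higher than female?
25-34

18-24: male ≈ 15 vs female ≈ 40 (not yet); 25-34: male ≈ 55 vs female ≈ 15 (first crossover).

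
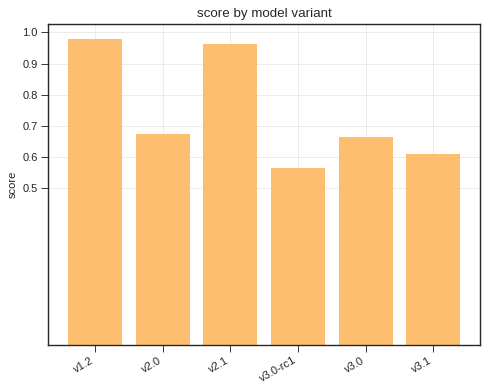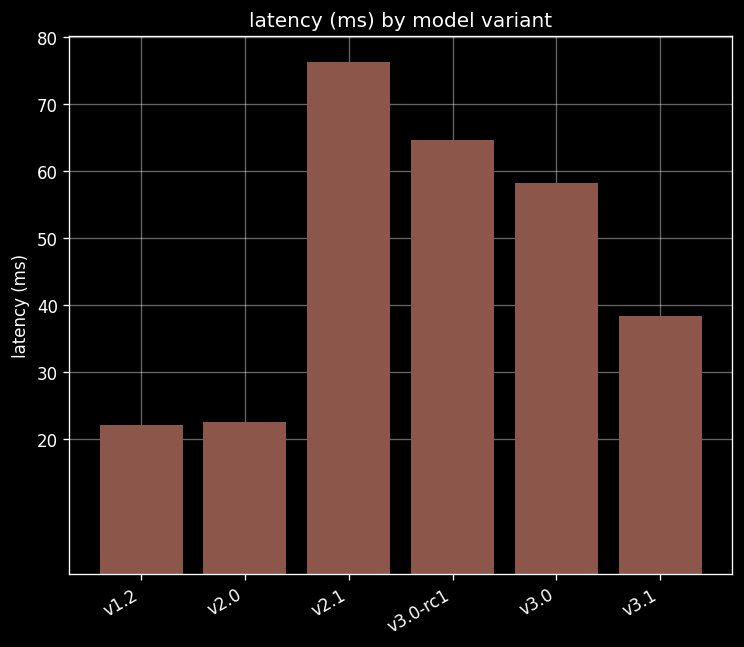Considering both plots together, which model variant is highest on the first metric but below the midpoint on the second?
v1.2

Chart 2 median latency (ms) ≈ 50; below-median model variants: v1.2, v2.0, v3.1. Among those, v1.2 has the highest score (≈ 1).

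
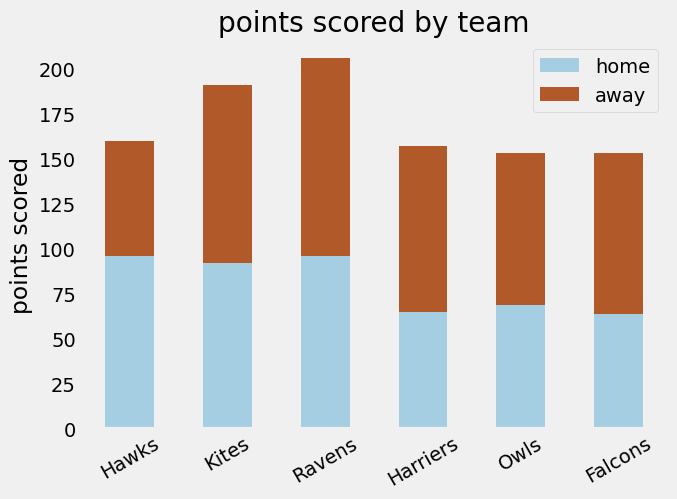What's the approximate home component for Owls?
home top ≈ 60, bottom ≈ 0; segment ≈ 60.

≈ 60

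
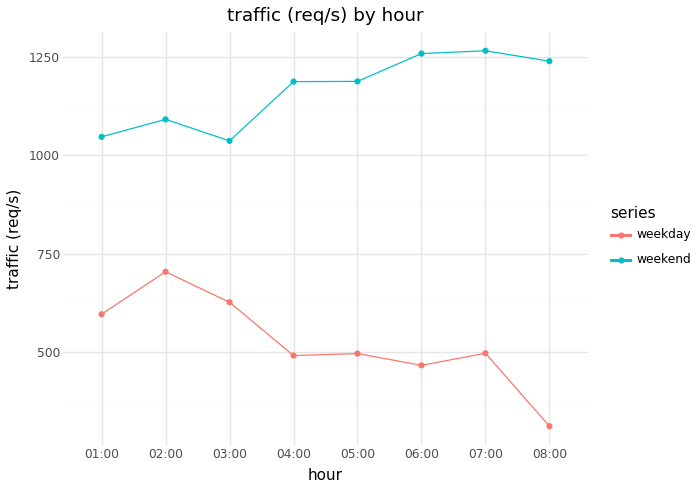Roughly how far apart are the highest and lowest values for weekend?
Max 07:00 ≈ 1300, min 03:00 ≈ 1000; range ≈ 300.

≈ 300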